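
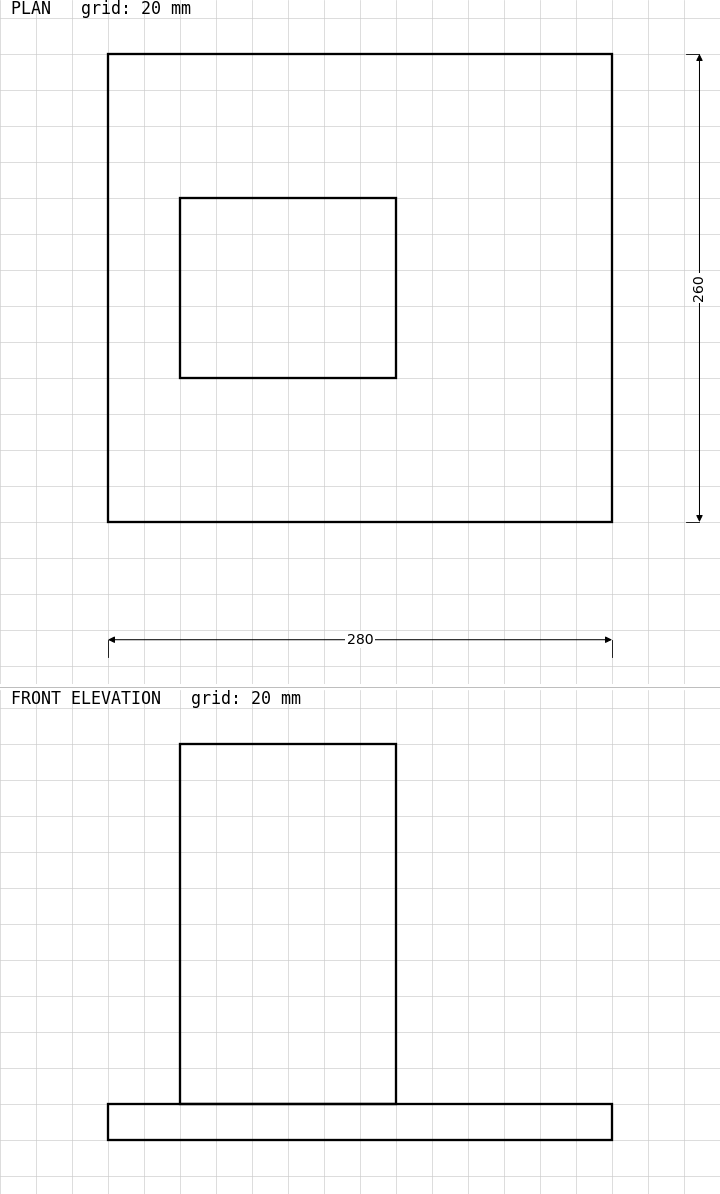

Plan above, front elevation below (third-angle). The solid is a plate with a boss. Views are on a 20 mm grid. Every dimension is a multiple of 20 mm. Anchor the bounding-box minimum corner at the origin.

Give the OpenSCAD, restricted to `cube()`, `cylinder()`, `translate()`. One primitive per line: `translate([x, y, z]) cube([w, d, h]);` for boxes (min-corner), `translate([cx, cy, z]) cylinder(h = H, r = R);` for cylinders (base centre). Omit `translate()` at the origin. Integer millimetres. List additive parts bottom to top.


cube([280, 260, 20]);
translate([40, 80, 20]) cube([120, 100, 200]);


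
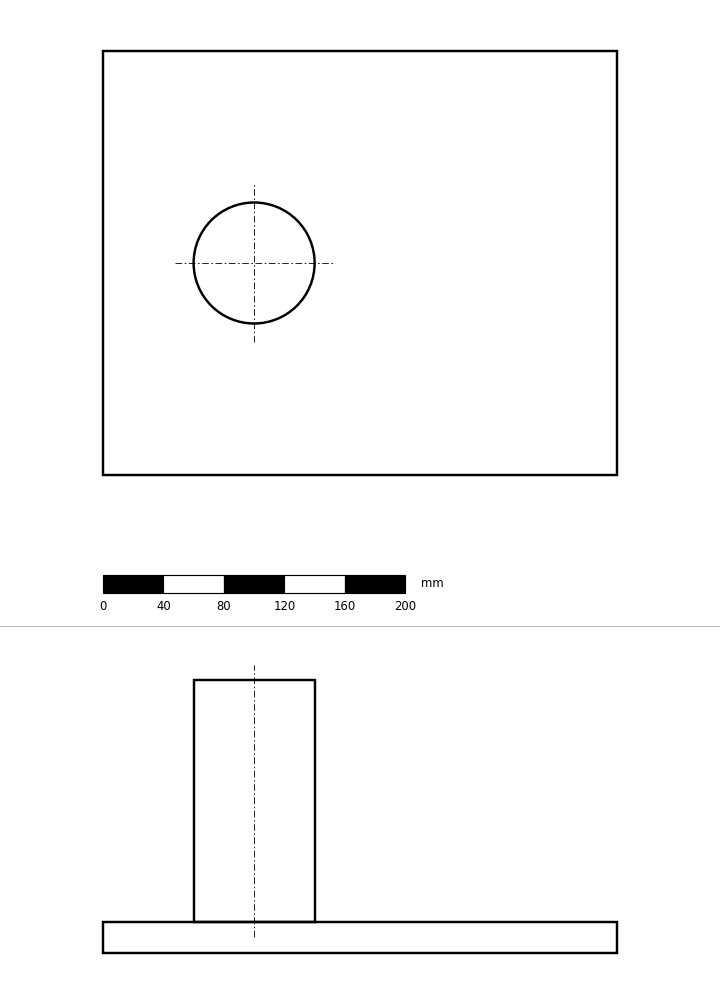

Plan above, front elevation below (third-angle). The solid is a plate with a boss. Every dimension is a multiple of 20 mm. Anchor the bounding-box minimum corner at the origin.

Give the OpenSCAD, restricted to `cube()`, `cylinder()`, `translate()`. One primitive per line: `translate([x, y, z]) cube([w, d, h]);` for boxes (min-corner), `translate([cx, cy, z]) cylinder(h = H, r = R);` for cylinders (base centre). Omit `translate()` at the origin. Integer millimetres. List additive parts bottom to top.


cube([340, 280, 20]);
translate([100, 140, 20]) cylinder(h = 160, r = 40);


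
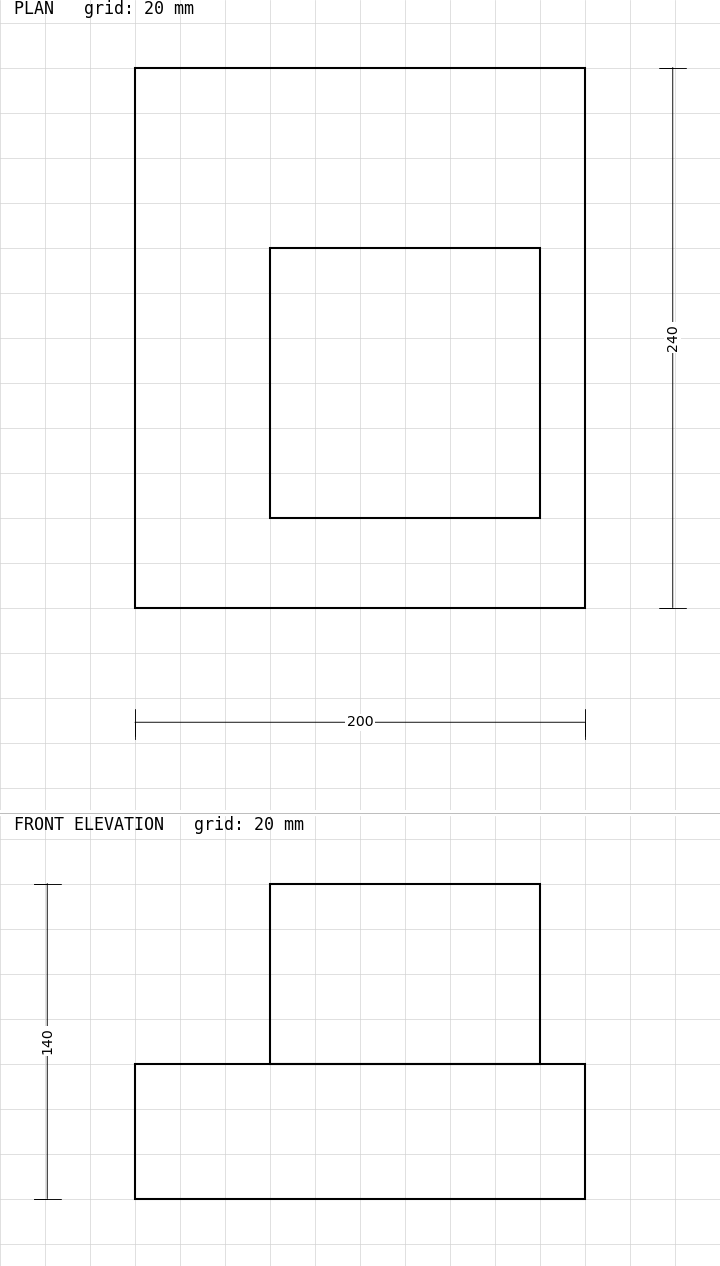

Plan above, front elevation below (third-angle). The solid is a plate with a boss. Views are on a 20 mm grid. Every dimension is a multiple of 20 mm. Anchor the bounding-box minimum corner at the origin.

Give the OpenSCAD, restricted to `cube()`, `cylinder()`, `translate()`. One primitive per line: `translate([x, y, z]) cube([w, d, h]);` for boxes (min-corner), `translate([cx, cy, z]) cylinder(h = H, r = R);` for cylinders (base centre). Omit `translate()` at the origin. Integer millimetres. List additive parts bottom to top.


cube([200, 240, 60]);
translate([60, 40, 60]) cube([120, 120, 80]);


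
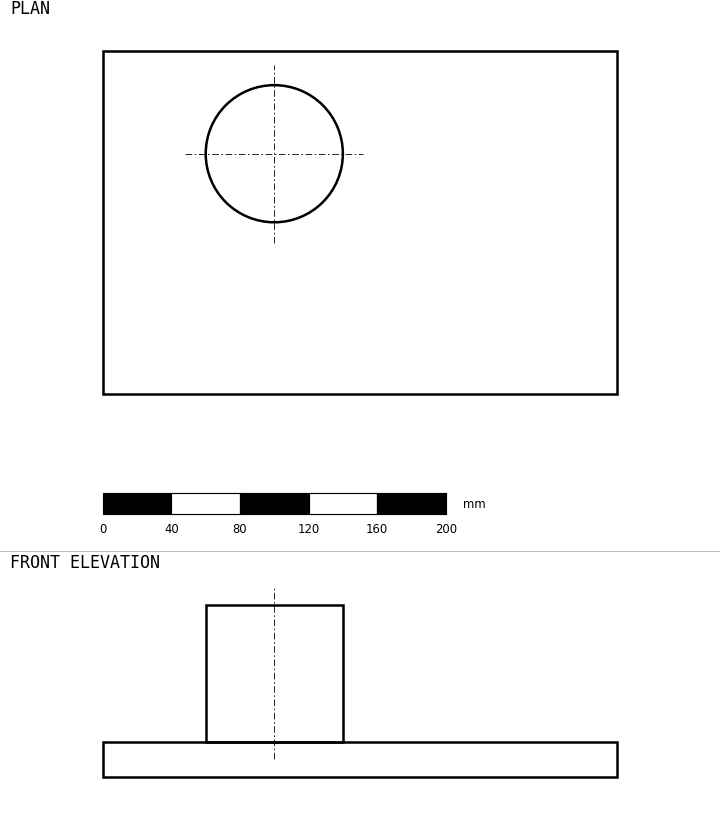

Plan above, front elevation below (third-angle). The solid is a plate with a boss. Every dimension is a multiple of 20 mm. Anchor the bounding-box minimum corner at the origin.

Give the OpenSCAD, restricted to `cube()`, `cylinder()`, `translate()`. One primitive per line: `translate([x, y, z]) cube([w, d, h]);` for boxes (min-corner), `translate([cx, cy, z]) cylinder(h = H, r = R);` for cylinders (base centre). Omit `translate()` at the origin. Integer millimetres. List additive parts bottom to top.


cube([300, 200, 20]);
translate([100, 140, 20]) cylinder(h = 80, r = 40);


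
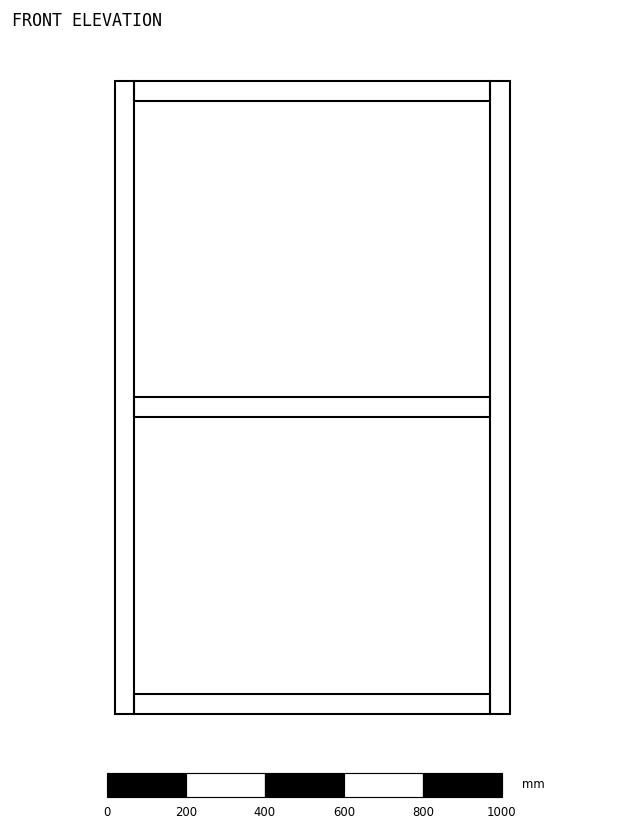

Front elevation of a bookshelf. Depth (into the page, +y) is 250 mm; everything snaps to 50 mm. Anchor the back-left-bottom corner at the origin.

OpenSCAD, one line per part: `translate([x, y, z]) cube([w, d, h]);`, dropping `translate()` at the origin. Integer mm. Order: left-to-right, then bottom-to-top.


cube([50, 250, 1600]);
translate([50, 0, 0]) cube([900, 250, 50]);
translate([50, 0, 750]) cube([900, 250, 50]);
translate([50, 0, 1550]) cube([900, 250, 50]);
translate([950, 0, 0]) cube([50, 250, 1600]);


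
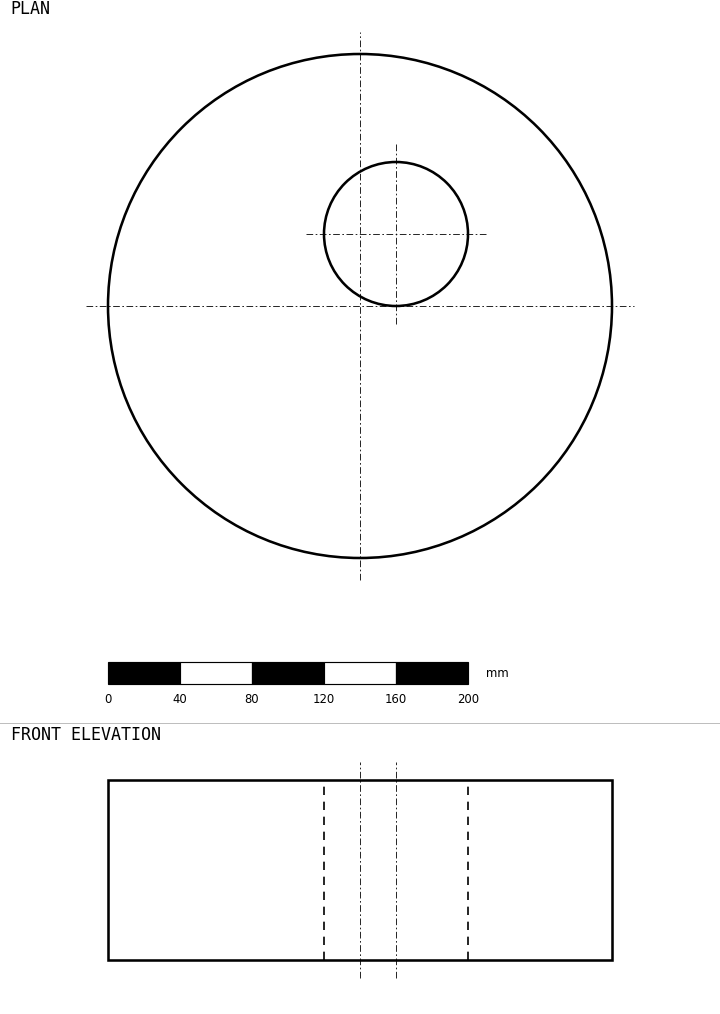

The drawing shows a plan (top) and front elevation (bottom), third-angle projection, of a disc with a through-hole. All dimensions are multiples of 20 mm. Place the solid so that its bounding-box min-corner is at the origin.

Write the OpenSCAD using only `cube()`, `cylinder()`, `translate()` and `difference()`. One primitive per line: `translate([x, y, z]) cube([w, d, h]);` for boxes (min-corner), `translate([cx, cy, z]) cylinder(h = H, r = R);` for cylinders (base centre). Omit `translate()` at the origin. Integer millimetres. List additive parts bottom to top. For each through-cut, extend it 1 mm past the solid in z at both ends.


difference() {
  translate([140, 140, 0]) cylinder(h = 100, r = 140);
  translate([160, 180, -1]) cylinder(h = 102, r = 40);
}


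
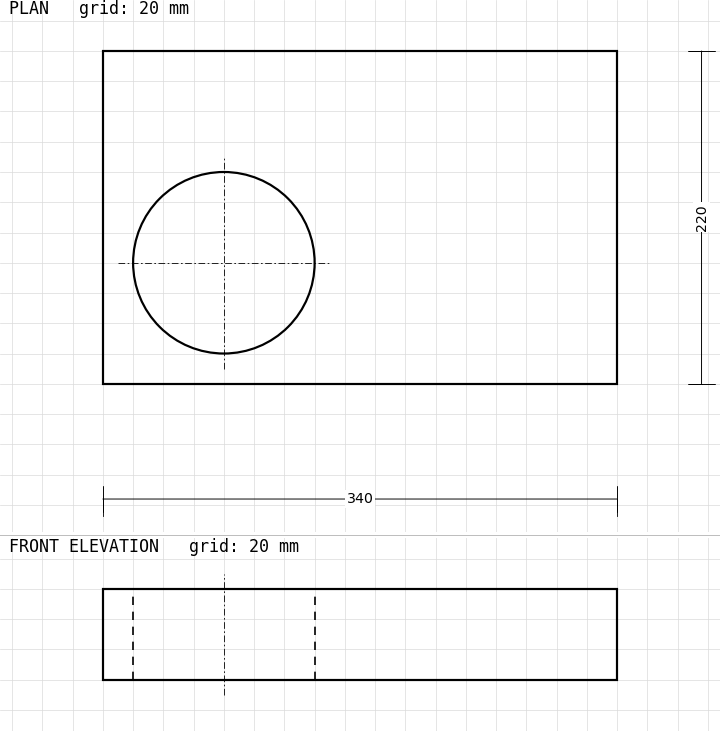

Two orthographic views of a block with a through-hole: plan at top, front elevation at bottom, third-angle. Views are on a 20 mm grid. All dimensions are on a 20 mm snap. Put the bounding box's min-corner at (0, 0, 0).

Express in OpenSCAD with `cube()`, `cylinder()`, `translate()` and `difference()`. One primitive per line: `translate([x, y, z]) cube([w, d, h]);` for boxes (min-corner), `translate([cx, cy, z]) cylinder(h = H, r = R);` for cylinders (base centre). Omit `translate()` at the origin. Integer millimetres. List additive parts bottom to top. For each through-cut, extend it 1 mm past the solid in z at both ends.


difference() {
  cube([340, 220, 60]);
  translate([80, 80, -1]) cylinder(h = 62, r = 60);
}


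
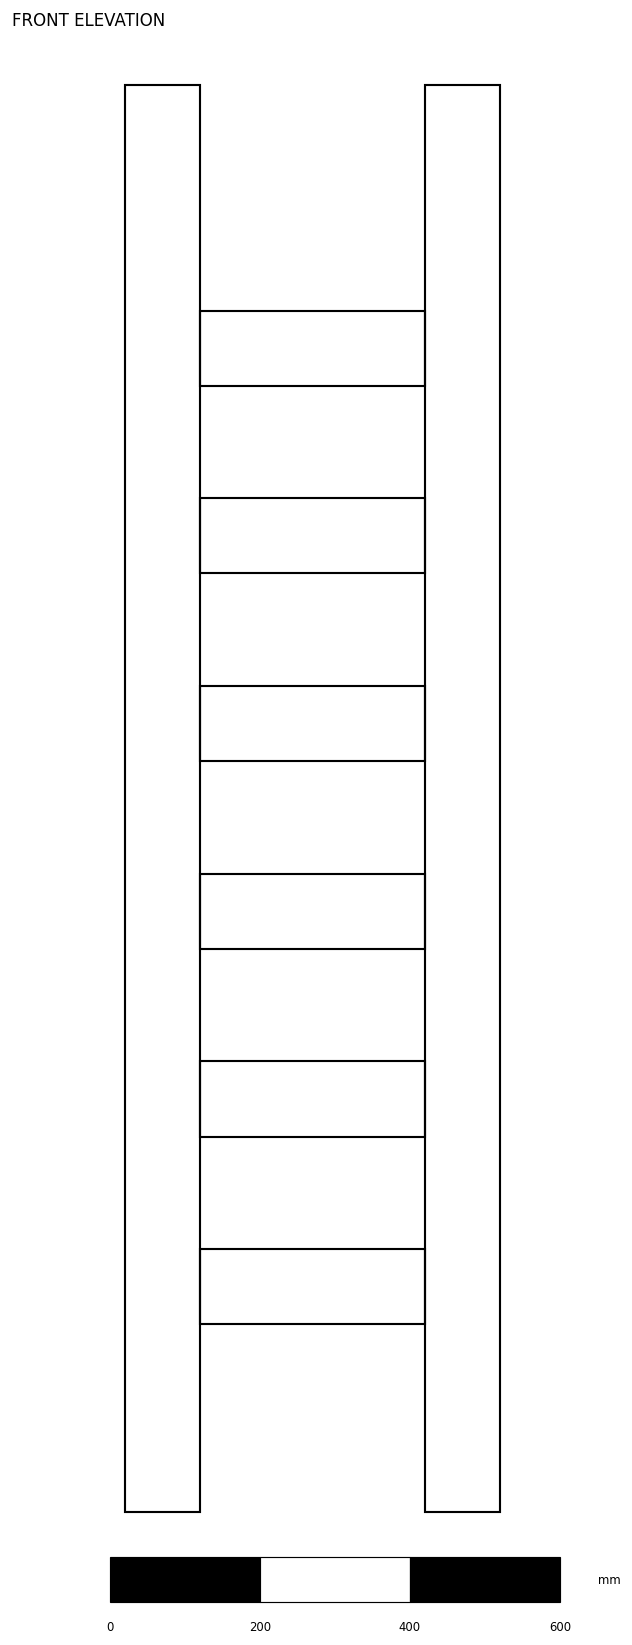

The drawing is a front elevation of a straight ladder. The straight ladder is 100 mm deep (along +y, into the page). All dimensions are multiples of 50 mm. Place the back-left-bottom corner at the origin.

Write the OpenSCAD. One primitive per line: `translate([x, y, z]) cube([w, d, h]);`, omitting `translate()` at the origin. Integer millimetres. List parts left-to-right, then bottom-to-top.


cube([100, 100, 1900]);
translate([100, 0, 250]) cube([300, 100, 100]);
translate([100, 0, 500]) cube([300, 100, 100]);
translate([100, 0, 750]) cube([300, 100, 100]);
translate([100, 0, 1000]) cube([300, 100, 100]);
translate([100, 0, 1250]) cube([300, 100, 100]);
translate([100, 0, 1500]) cube([300, 100, 100]);
translate([400, 0, 0]) cube([100, 100, 1900]);


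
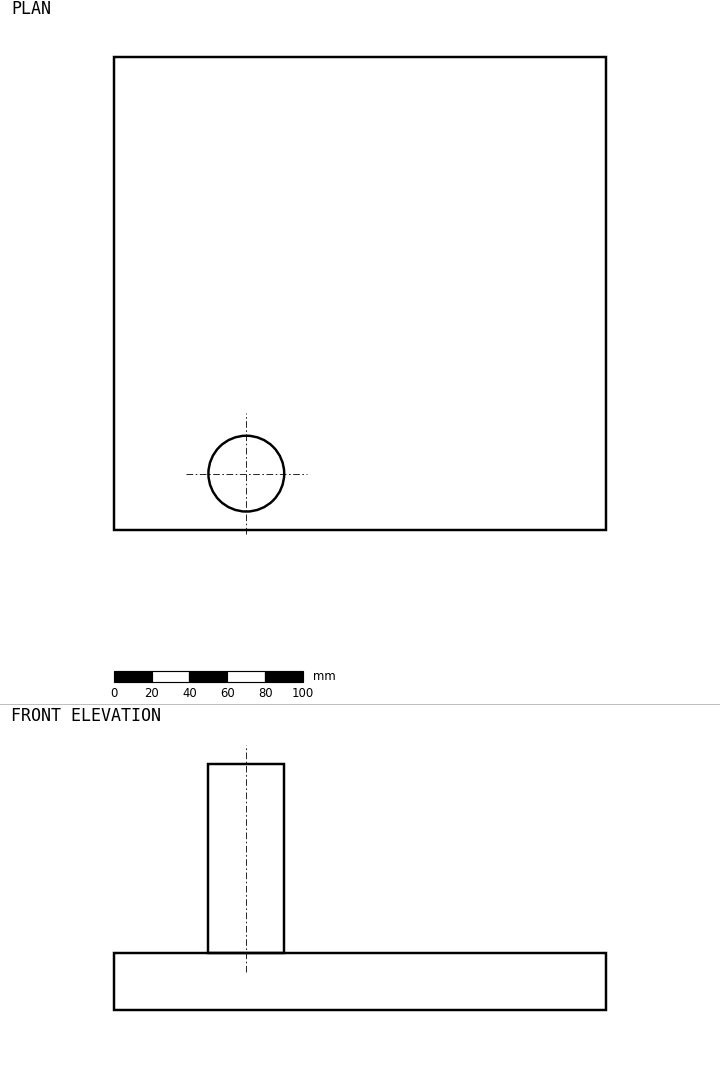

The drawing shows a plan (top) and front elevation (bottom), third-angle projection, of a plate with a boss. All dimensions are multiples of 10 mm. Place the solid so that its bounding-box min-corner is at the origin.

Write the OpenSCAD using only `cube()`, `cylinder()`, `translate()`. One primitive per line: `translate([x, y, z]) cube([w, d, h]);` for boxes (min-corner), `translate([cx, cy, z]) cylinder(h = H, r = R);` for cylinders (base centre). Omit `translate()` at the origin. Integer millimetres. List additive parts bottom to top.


cube([260, 250, 30]);
translate([70, 30, 30]) cylinder(h = 100, r = 20);


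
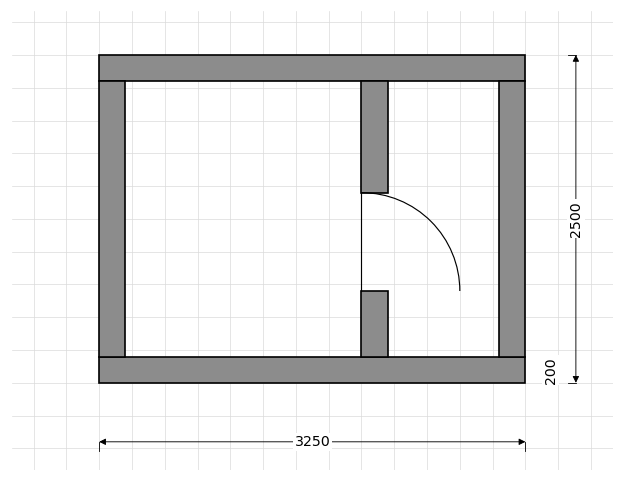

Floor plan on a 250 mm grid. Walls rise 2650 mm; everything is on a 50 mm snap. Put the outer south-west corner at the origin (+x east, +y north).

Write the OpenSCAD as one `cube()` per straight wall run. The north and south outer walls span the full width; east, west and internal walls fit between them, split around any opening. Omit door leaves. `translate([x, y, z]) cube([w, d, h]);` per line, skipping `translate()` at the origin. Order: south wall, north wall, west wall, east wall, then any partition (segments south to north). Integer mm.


cube([3250, 200, 2650]);
translate([0, 2300, 0]) cube([3250, 200, 2650]);
translate([0, 200, 0]) cube([200, 2100, 2650]);
translate([3050, 200, 0]) cube([200, 2100, 2650]);
translate([2000, 200, 0]) cube([200, 500, 2650]);
translate([2000, 1450, 0]) cube([200, 850, 2650]);


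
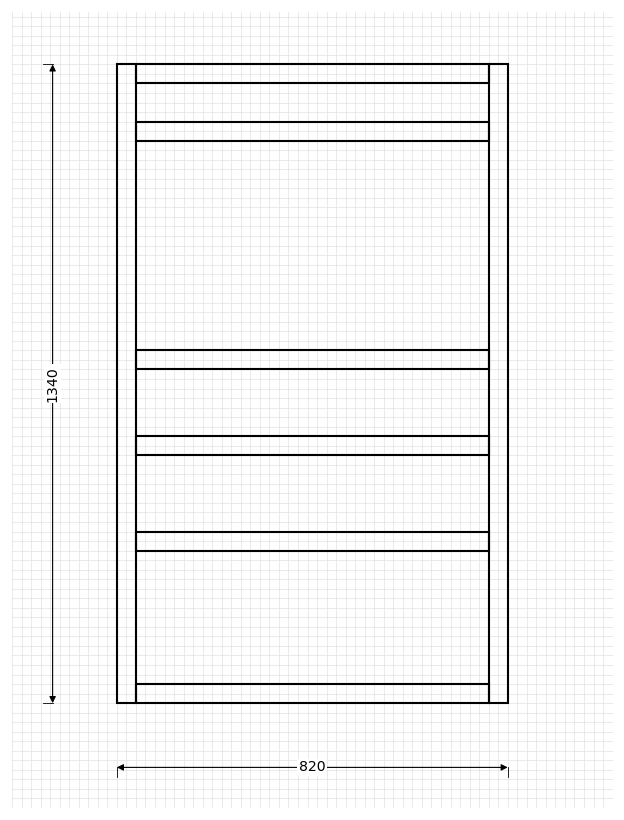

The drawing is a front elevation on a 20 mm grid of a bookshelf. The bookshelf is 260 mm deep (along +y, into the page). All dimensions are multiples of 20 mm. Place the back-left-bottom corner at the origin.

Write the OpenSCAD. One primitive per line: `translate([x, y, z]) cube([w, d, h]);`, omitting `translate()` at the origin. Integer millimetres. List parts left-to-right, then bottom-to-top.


cube([40, 260, 1340]);
translate([40, 0, 0]) cube([740, 260, 40]);
translate([40, 0, 320]) cube([740, 260, 40]);
translate([40, 0, 520]) cube([740, 260, 40]);
translate([40, 0, 700]) cube([740, 260, 40]);
translate([40, 0, 1180]) cube([740, 260, 40]);
translate([40, 0, 1300]) cube([740, 260, 40]);
translate([780, 0, 0]) cube([40, 260, 1340]);


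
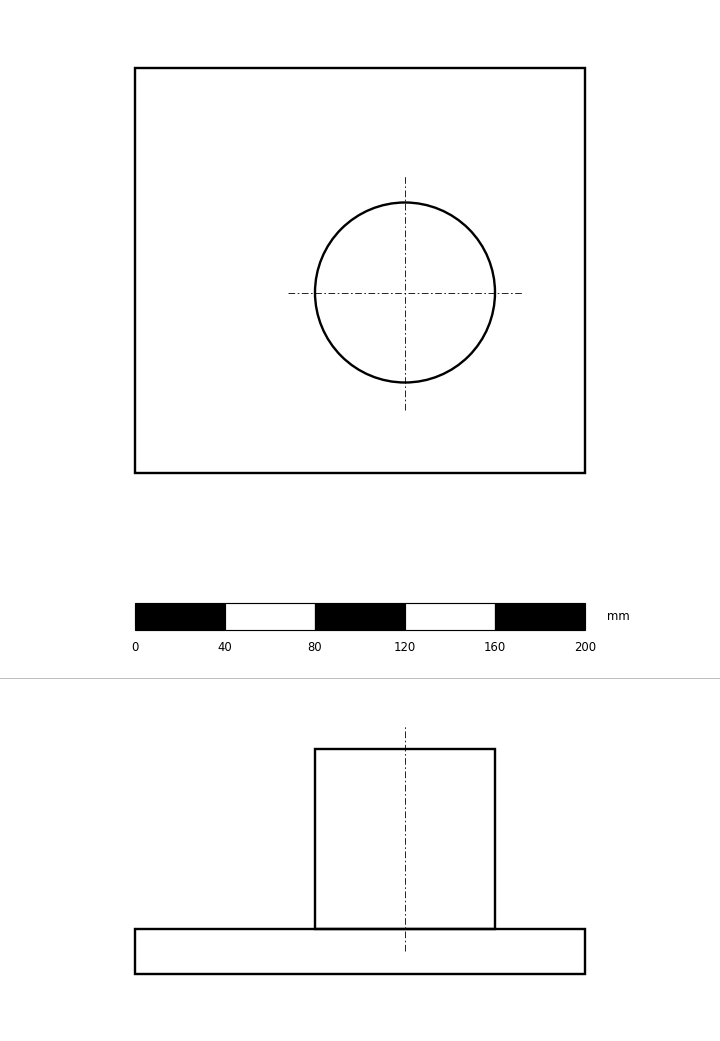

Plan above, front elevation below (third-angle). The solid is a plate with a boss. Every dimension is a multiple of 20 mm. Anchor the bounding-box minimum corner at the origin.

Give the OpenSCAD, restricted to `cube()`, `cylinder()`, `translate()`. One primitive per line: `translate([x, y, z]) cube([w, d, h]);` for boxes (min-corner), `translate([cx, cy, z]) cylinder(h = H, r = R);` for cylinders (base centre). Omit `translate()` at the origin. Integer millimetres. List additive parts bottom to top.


cube([200, 180, 20]);
translate([120, 80, 20]) cylinder(h = 80, r = 40);


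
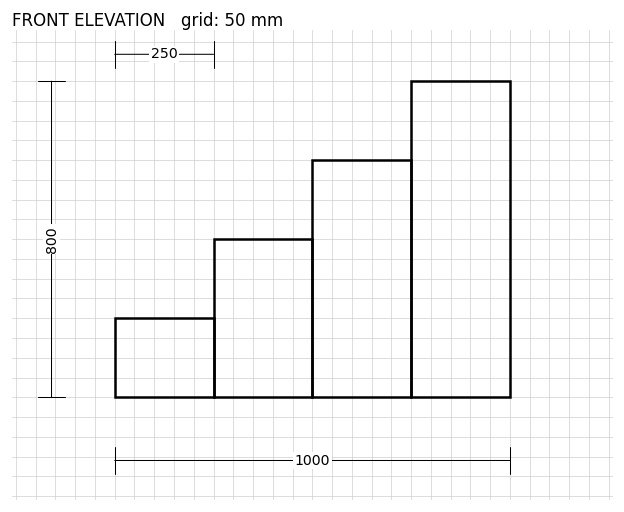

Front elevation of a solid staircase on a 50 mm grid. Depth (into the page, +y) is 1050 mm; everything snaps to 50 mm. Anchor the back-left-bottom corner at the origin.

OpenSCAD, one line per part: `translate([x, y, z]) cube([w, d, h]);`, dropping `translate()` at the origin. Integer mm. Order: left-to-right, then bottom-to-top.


cube([250, 1050, 200]);
translate([250, 0, 0]) cube([250, 1050, 400]);
translate([500, 0, 0]) cube([250, 1050, 600]);
translate([750, 0, 0]) cube([250, 1050, 800]);


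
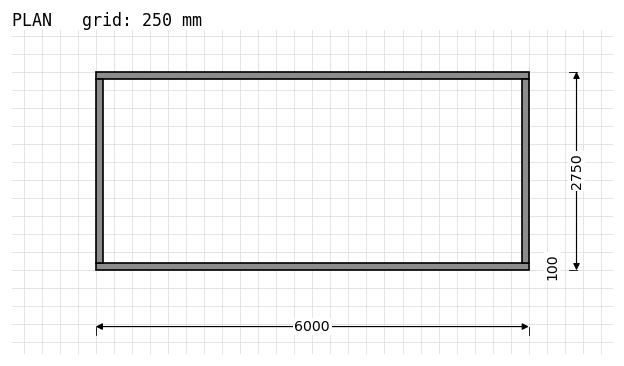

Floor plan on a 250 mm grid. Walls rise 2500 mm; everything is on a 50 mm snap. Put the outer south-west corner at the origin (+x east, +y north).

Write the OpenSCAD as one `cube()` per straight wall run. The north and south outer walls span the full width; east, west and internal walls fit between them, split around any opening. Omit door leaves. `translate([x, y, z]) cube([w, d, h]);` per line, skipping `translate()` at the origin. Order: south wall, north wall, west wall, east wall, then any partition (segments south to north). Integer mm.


cube([6000, 100, 2500]);
translate([0, 2650, 0]) cube([6000, 100, 2500]);
translate([0, 100, 0]) cube([100, 2550, 2500]);
translate([5900, 100, 0]) cube([100, 2550, 2500]);


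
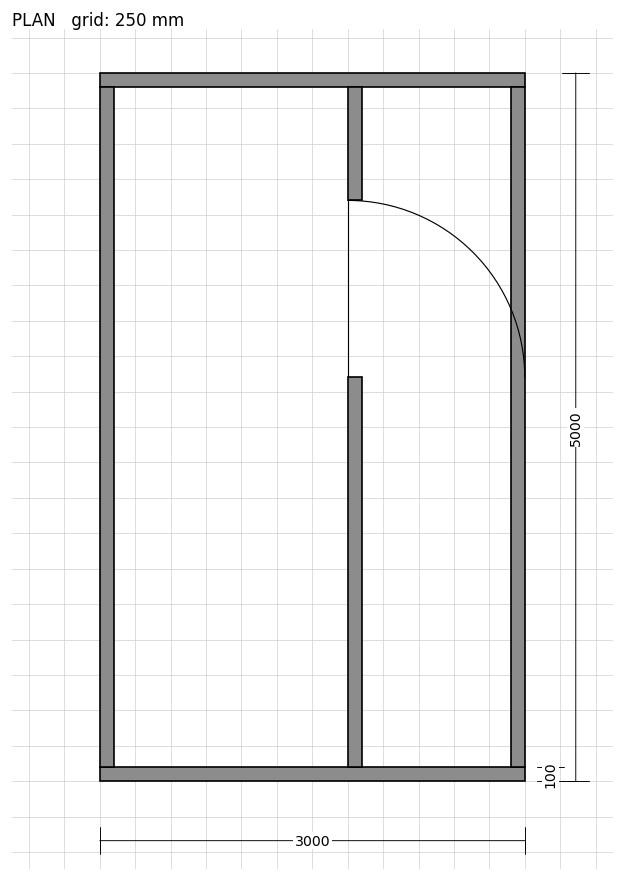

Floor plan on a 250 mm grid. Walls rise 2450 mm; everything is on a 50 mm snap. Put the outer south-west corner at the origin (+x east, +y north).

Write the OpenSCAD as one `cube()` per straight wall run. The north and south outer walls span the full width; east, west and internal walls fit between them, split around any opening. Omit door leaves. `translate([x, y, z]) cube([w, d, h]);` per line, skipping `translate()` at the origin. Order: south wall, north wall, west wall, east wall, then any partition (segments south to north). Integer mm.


cube([3000, 100, 2450]);
translate([0, 4900, 0]) cube([3000, 100, 2450]);
translate([0, 100, 0]) cube([100, 4800, 2450]);
translate([2900, 100, 0]) cube([100, 4800, 2450]);
translate([1750, 100, 0]) cube([100, 2750, 2450]);
translate([1750, 4100, 0]) cube([100, 800, 2450]);


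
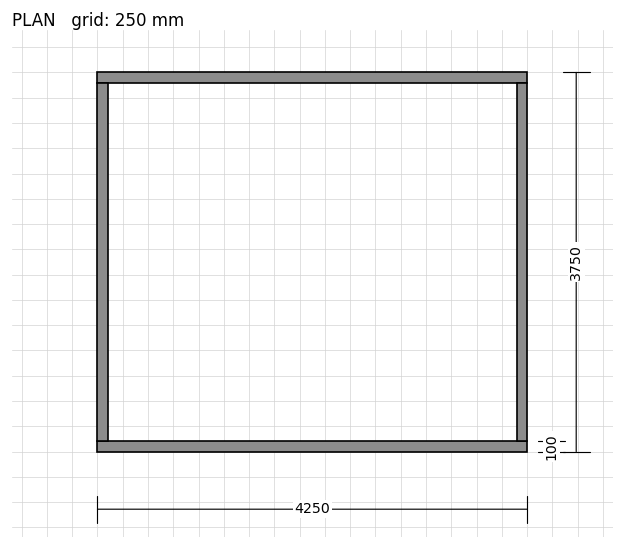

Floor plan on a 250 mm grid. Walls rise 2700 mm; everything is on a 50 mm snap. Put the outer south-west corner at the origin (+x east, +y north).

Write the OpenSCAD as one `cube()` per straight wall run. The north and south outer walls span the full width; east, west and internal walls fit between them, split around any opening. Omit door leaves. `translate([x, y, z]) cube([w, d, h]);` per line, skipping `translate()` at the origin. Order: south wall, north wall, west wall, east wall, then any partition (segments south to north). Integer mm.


cube([4250, 100, 2700]);
translate([0, 3650, 0]) cube([4250, 100, 2700]);
translate([0, 100, 0]) cube([100, 3550, 2700]);
translate([4150, 100, 0]) cube([100, 3550, 2700]);


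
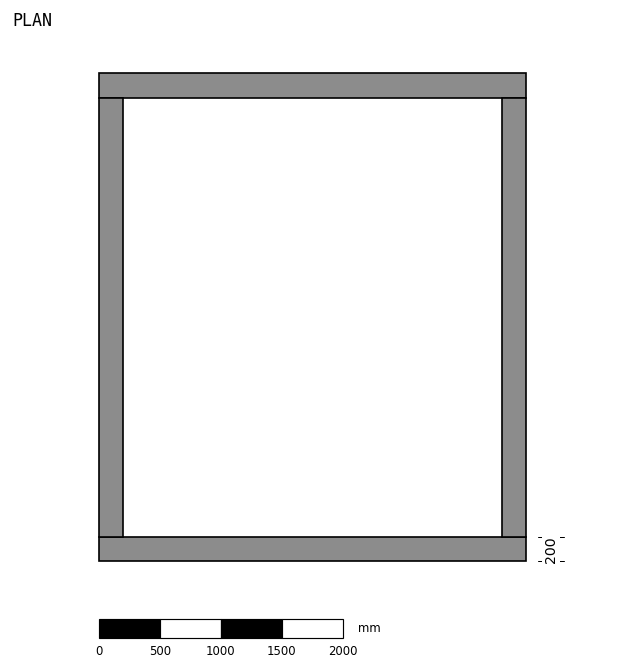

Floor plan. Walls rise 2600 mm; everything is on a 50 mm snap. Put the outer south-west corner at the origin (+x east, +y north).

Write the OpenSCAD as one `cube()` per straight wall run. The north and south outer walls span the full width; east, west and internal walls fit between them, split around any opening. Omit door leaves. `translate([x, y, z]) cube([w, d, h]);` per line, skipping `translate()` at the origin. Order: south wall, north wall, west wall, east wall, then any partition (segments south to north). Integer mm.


cube([3500, 200, 2600]);
translate([0, 3800, 0]) cube([3500, 200, 2600]);
translate([0, 200, 0]) cube([200, 3600, 2600]);
translate([3300, 200, 0]) cube([200, 3600, 2600]);


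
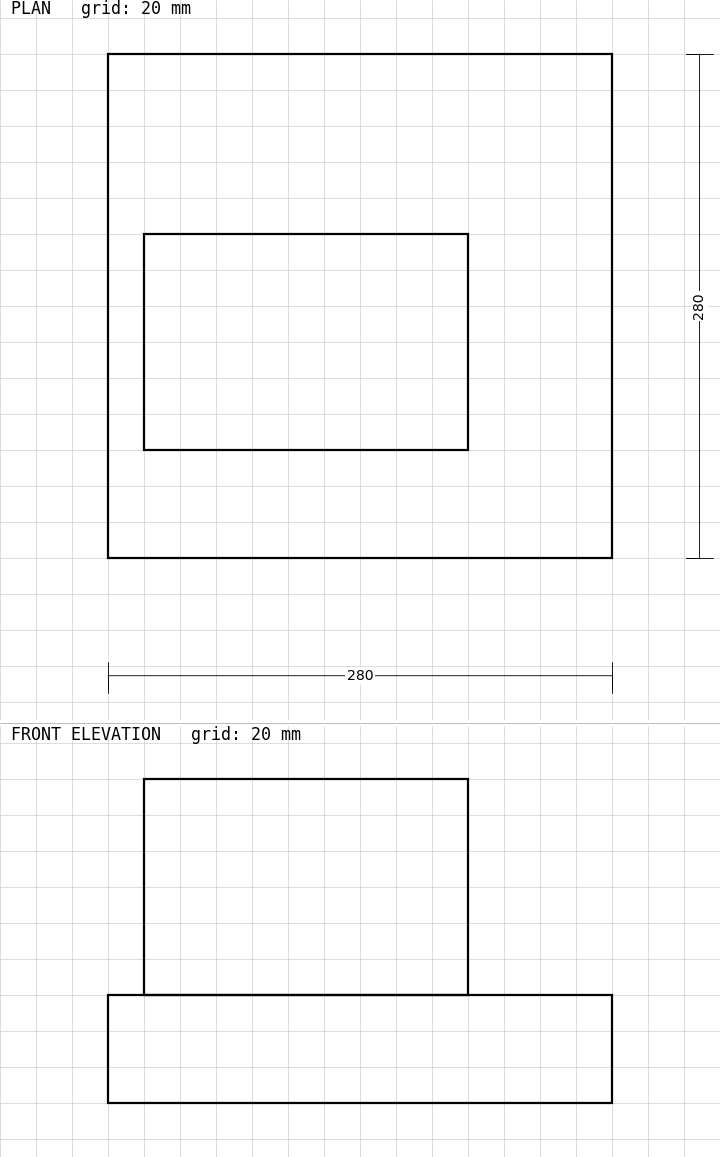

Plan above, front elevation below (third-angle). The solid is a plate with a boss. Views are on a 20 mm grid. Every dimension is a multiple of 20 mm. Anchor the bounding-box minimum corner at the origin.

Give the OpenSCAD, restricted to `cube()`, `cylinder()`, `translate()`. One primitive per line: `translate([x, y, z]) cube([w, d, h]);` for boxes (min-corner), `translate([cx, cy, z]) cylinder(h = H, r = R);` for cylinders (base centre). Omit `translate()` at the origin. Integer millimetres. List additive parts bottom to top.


cube([280, 280, 60]);
translate([20, 60, 60]) cube([180, 120, 120]);


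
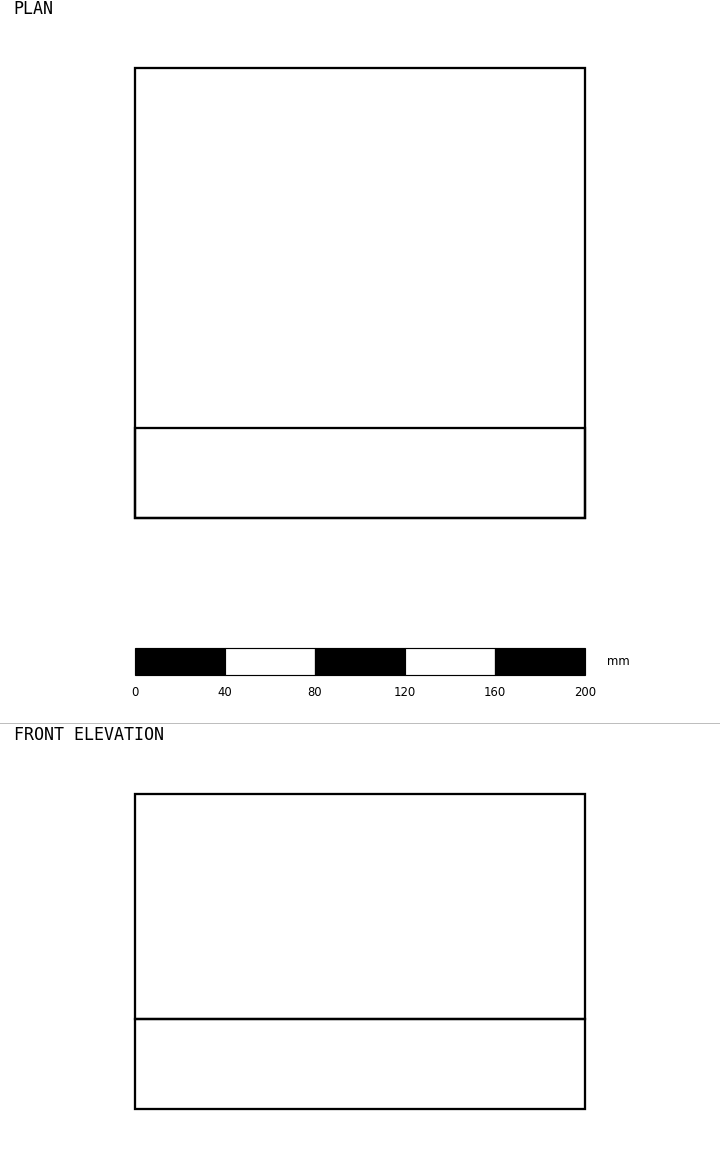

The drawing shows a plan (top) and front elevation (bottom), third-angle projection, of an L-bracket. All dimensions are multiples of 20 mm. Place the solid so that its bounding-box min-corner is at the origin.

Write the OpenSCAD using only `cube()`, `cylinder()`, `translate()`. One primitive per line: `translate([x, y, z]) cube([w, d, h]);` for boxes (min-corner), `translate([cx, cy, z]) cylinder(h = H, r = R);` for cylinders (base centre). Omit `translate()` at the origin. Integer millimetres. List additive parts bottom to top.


cube([200, 200, 40]);
translate([0, 0, 40]) cube([200, 40, 100]);


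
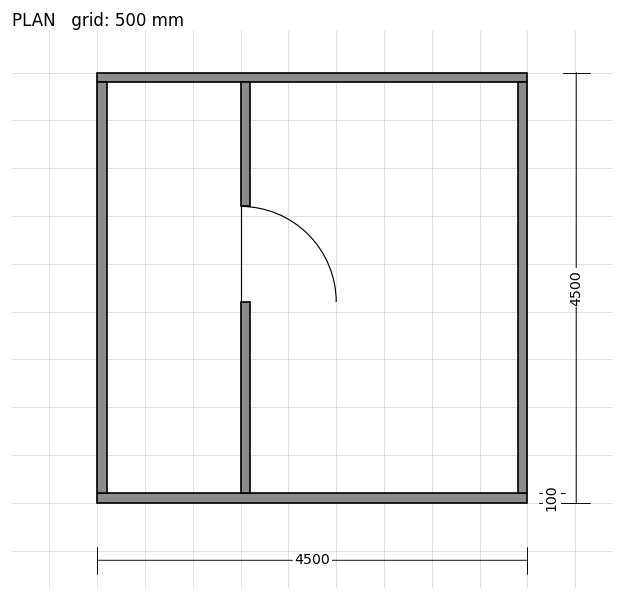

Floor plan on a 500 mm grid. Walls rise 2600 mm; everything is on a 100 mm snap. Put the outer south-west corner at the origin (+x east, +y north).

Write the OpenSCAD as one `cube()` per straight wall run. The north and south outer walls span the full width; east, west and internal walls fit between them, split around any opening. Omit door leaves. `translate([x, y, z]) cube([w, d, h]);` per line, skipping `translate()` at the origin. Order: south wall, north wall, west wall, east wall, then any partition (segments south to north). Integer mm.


cube([4500, 100, 2600]);
translate([0, 4400, 0]) cube([4500, 100, 2600]);
translate([0, 100, 0]) cube([100, 4300, 2600]);
translate([4400, 100, 0]) cube([100, 4300, 2600]);
translate([1500, 100, 0]) cube([100, 2000, 2600]);
translate([1500, 3100, 0]) cube([100, 1300, 2600]);


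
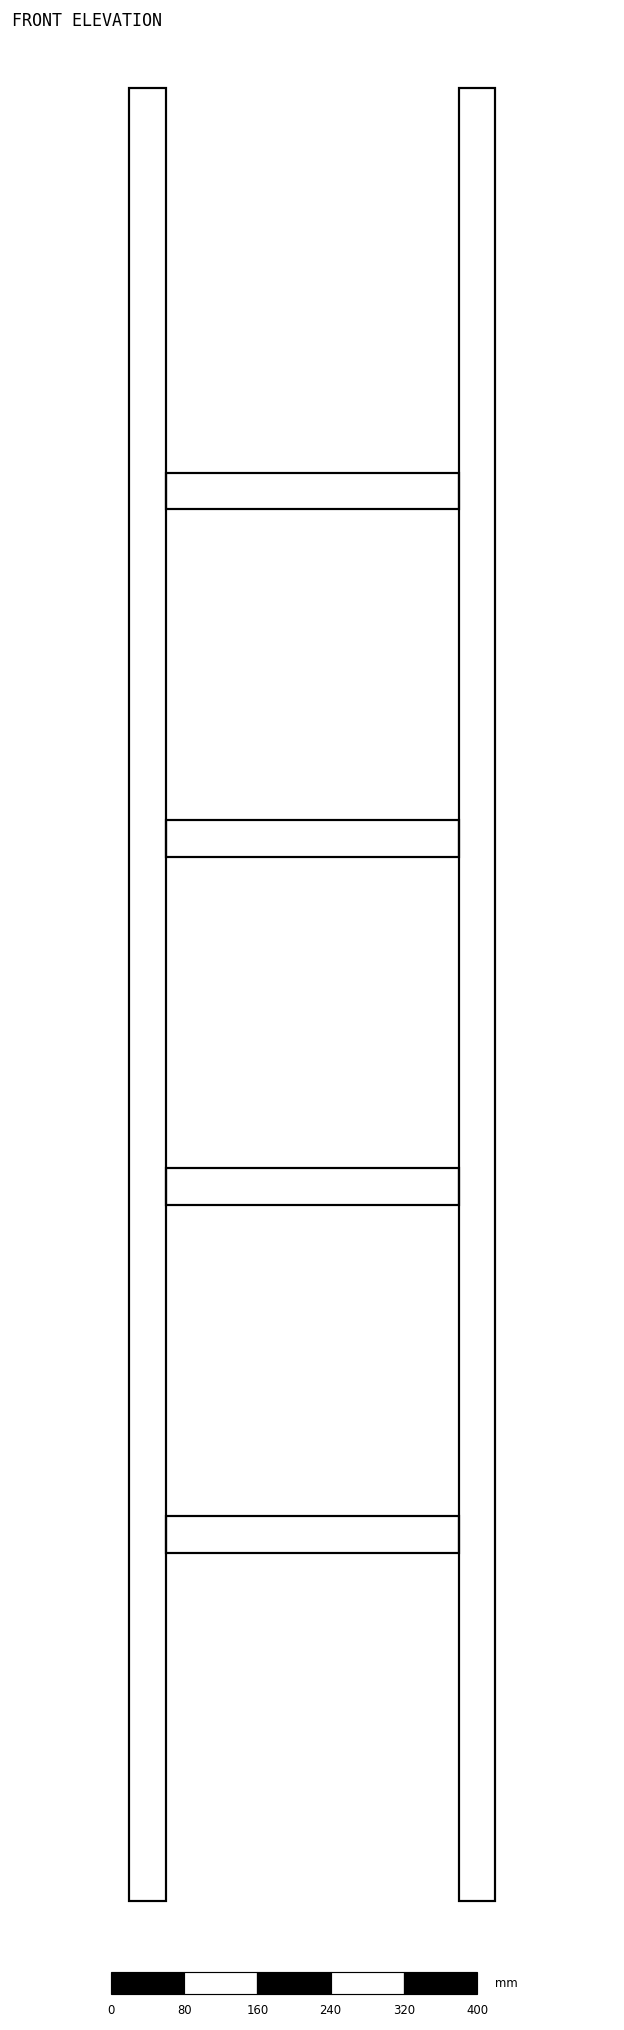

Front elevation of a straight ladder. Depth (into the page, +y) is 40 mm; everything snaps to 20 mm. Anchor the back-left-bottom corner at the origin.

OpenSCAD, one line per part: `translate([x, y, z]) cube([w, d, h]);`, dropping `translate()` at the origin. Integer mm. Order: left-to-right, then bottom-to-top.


cube([40, 40, 1980]);
translate([40, 0, 380]) cube([320, 40, 40]);
translate([40, 0, 760]) cube([320, 40, 40]);
translate([40, 0, 1140]) cube([320, 40, 40]);
translate([40, 0, 1520]) cube([320, 40, 40]);
translate([360, 0, 0]) cube([40, 40, 1980]);


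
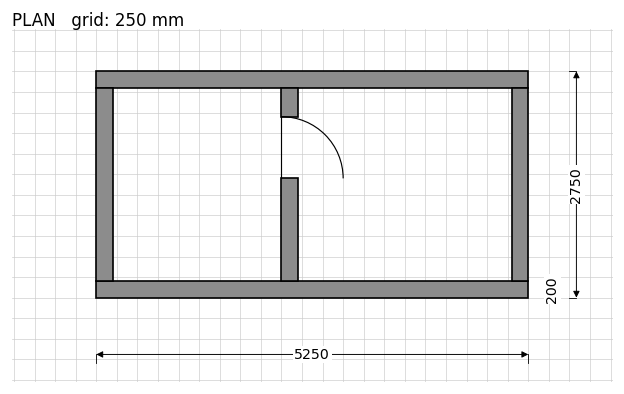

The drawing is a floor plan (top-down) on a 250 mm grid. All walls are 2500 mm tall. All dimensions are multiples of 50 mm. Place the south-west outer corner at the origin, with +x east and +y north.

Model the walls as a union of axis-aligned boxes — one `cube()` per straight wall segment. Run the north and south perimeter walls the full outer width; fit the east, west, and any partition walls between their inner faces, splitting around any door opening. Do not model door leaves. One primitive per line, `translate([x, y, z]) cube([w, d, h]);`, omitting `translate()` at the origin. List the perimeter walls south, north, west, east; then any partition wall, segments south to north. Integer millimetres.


cube([5250, 200, 2500]);
translate([0, 2550, 0]) cube([5250, 200, 2500]);
translate([0, 200, 0]) cube([200, 2350, 2500]);
translate([5050, 200, 0]) cube([200, 2350, 2500]);
translate([2250, 200, 0]) cube([200, 1250, 2500]);
translate([2250, 2200, 0]) cube([200, 350, 2500]);


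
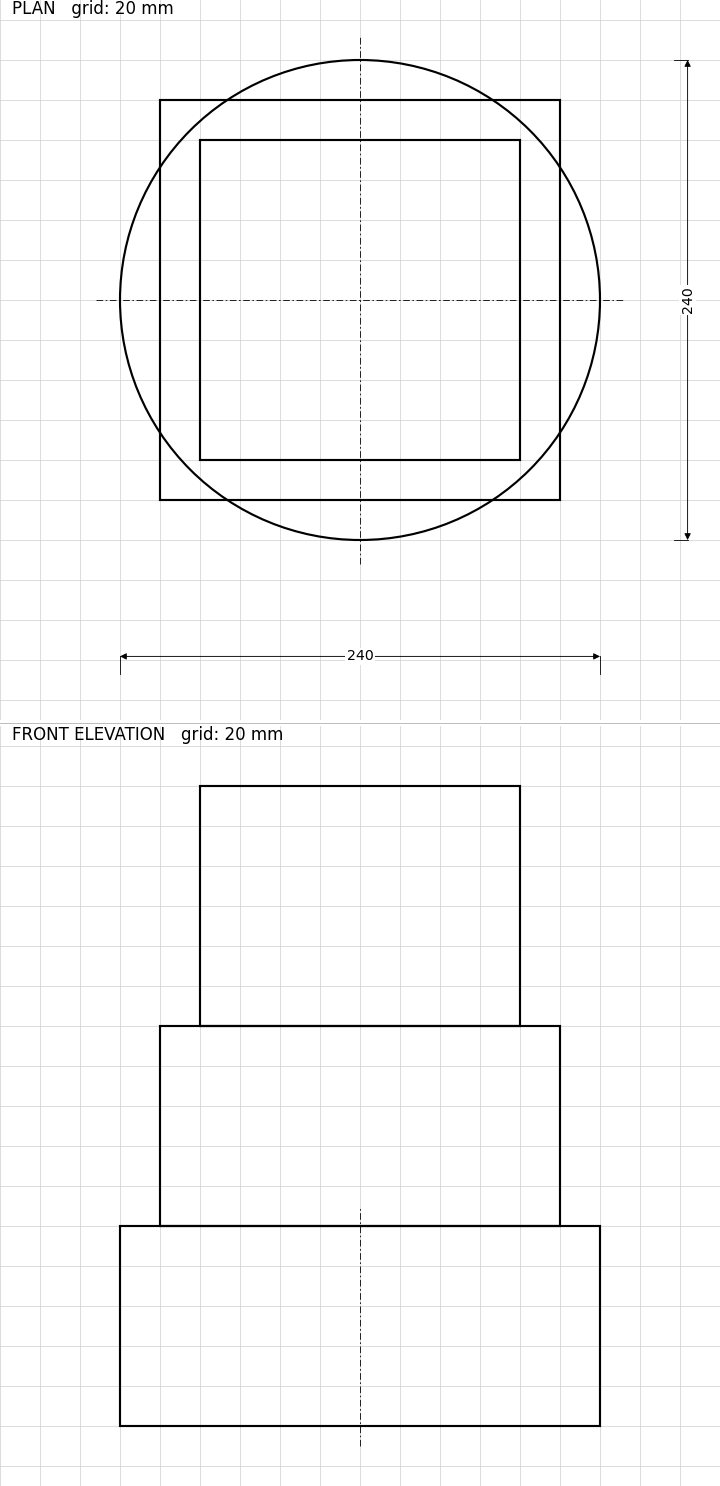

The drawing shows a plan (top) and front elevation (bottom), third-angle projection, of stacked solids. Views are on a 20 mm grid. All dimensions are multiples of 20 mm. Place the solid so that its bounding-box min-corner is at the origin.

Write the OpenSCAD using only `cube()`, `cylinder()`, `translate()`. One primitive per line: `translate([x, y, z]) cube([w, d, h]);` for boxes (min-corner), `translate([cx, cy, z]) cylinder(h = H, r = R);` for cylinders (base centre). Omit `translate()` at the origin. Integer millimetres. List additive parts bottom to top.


translate([120, 120, 0]) cylinder(h = 100, r = 120);
translate([20, 20, 100]) cube([200, 200, 100]);
translate([40, 40, 200]) cube([160, 160, 120]);


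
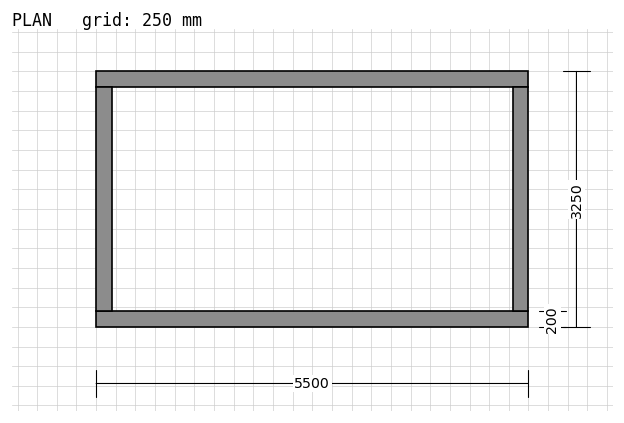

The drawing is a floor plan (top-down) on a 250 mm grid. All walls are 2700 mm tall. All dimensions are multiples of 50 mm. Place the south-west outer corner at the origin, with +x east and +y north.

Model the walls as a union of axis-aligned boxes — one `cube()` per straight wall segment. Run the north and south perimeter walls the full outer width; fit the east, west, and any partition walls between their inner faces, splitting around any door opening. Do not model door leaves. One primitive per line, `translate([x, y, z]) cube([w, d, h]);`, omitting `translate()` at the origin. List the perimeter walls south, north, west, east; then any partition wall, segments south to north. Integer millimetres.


cube([5500, 200, 2700]);
translate([0, 3050, 0]) cube([5500, 200, 2700]);
translate([0, 200, 0]) cube([200, 2850, 2700]);
translate([5300, 200, 0]) cube([200, 2850, 2700]);


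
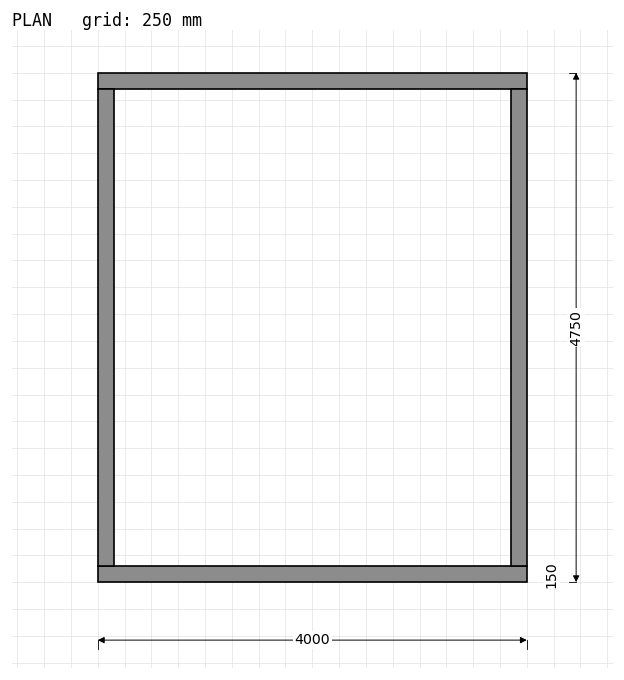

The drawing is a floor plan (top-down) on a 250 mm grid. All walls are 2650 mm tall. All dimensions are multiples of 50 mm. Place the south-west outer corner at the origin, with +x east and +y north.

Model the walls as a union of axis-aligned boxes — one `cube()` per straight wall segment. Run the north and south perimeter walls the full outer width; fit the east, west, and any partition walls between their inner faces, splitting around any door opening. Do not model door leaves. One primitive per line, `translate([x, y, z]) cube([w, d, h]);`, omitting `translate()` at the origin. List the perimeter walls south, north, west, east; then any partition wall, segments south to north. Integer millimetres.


cube([4000, 150, 2650]);
translate([0, 4600, 0]) cube([4000, 150, 2650]);
translate([0, 150, 0]) cube([150, 4450, 2650]);
translate([3850, 150, 0]) cube([150, 4450, 2650]);


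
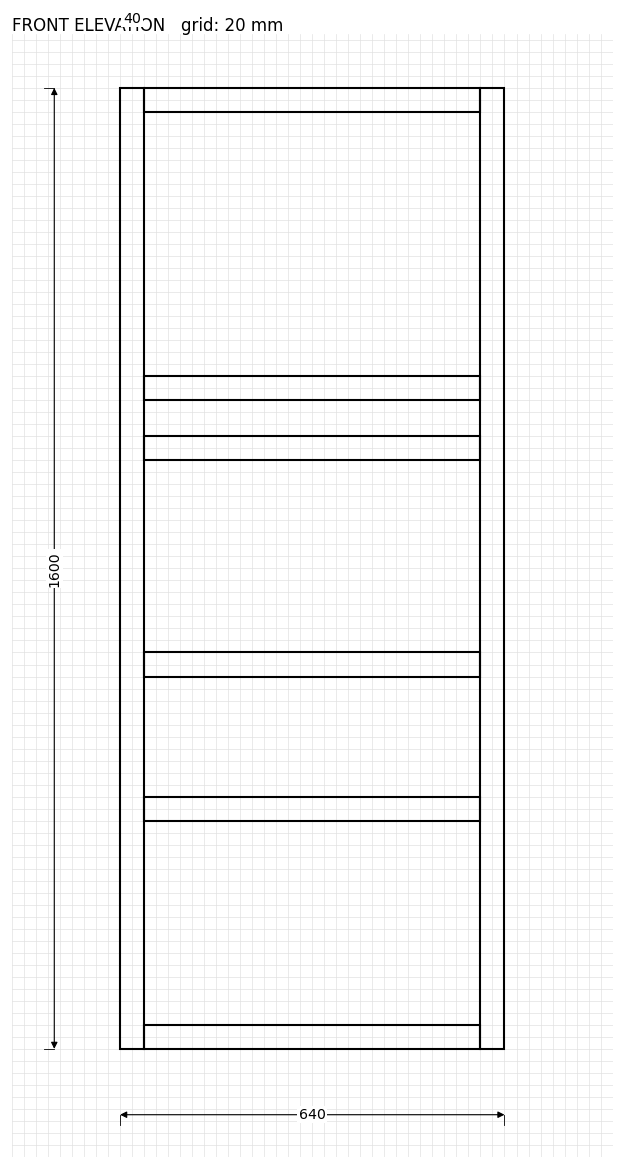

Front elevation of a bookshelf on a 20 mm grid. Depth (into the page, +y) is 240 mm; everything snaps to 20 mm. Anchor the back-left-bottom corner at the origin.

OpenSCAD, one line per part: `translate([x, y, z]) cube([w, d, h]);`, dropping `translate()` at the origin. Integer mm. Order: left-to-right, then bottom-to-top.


cube([40, 240, 1600]);
translate([40, 0, 0]) cube([560, 240, 40]);
translate([40, 0, 380]) cube([560, 240, 40]);
translate([40, 0, 620]) cube([560, 240, 40]);
translate([40, 0, 980]) cube([560, 240, 40]);
translate([40, 0, 1080]) cube([560, 240, 40]);
translate([40, 0, 1560]) cube([560, 240, 40]);
translate([600, 0, 0]) cube([40, 240, 1600]);


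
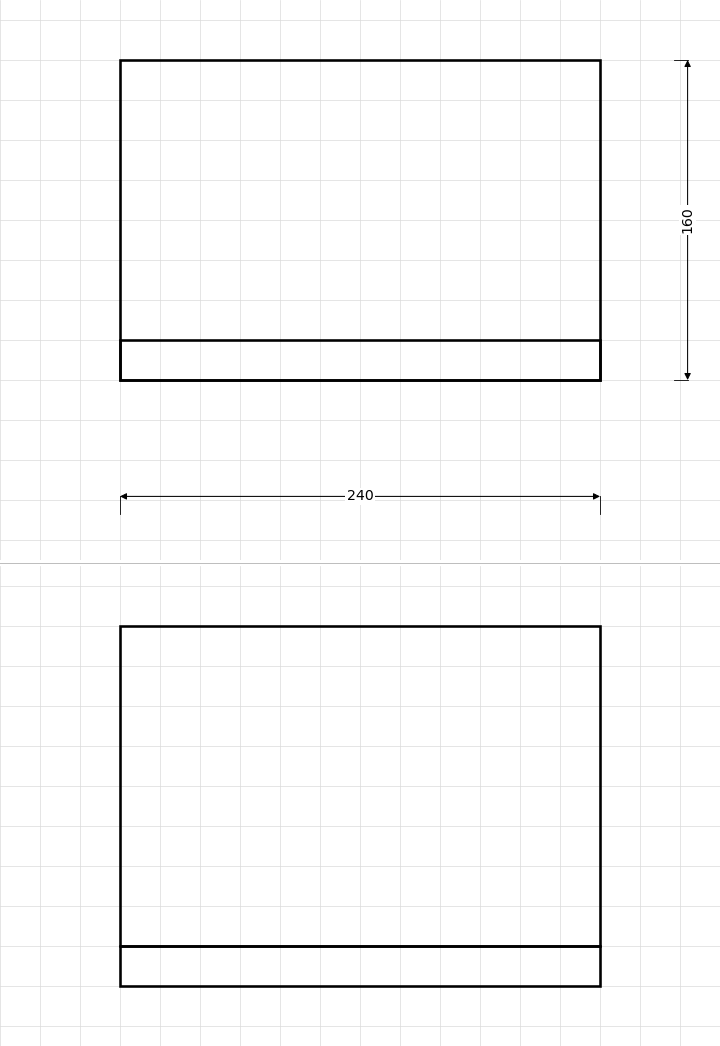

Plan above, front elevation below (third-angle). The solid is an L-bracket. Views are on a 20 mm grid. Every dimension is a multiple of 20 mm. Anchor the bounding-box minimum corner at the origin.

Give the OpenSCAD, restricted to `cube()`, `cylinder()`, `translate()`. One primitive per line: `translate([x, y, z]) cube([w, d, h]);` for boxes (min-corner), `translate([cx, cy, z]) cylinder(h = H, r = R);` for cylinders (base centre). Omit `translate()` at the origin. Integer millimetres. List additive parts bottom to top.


cube([240, 160, 20]);
translate([0, 0, 20]) cube([240, 20, 160]);


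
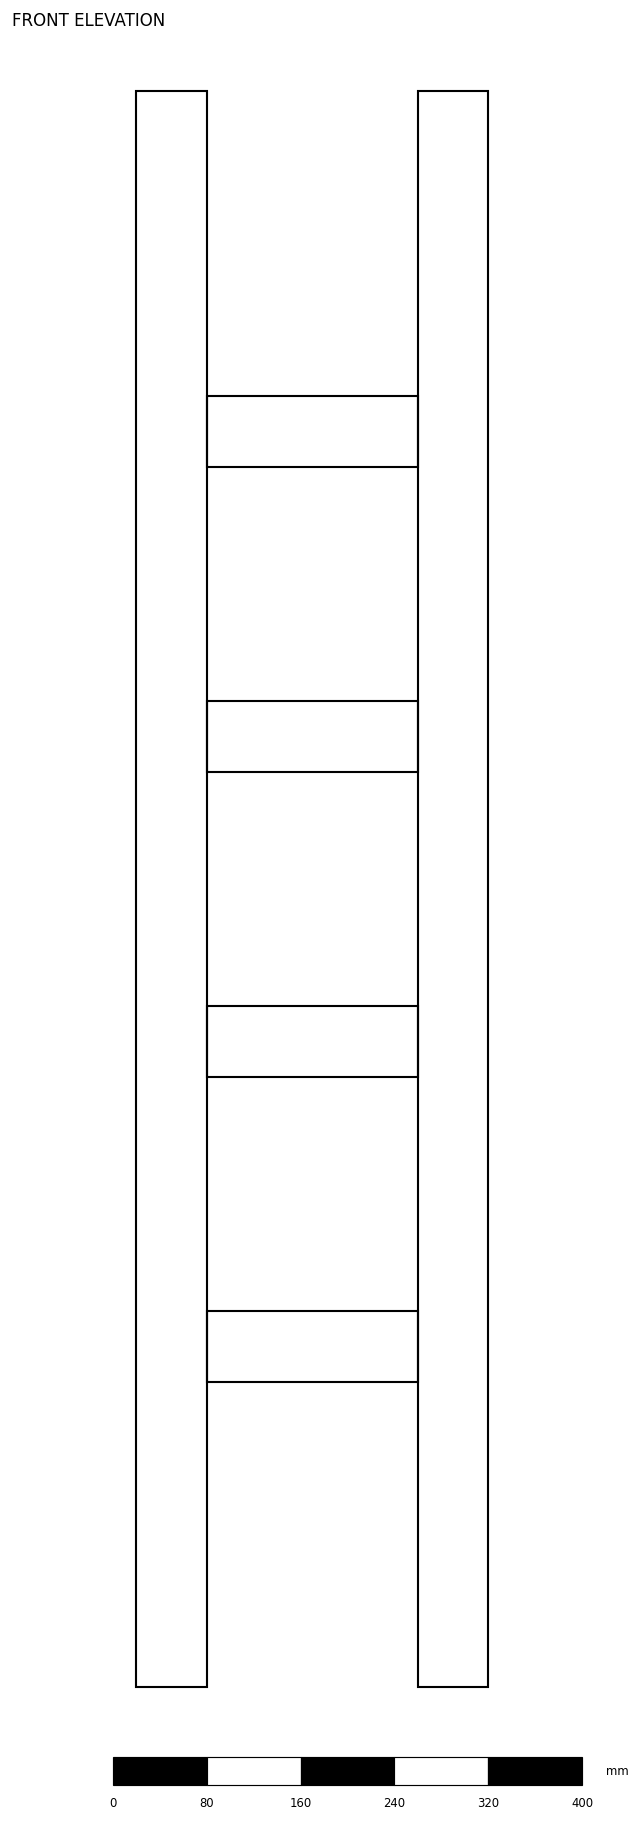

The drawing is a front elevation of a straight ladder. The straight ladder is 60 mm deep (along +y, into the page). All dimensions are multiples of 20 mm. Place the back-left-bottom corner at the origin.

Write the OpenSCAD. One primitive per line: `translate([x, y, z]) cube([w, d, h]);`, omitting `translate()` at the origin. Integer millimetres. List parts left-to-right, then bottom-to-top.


cube([60, 60, 1360]);
translate([60, 0, 260]) cube([180, 60, 60]);
translate([60, 0, 520]) cube([180, 60, 60]);
translate([60, 0, 780]) cube([180, 60, 60]);
translate([60, 0, 1040]) cube([180, 60, 60]);
translate([240, 0, 0]) cube([60, 60, 1360]);


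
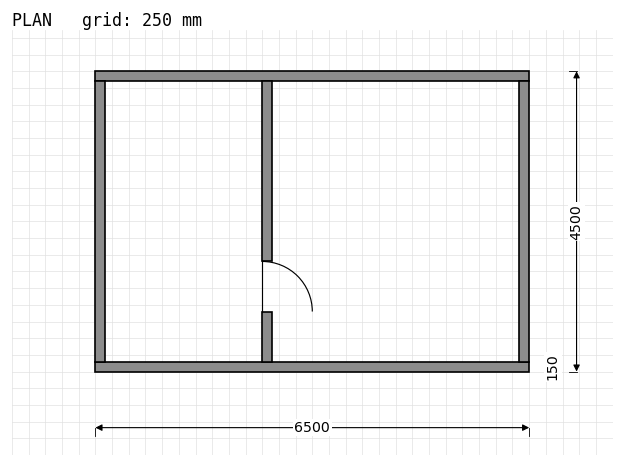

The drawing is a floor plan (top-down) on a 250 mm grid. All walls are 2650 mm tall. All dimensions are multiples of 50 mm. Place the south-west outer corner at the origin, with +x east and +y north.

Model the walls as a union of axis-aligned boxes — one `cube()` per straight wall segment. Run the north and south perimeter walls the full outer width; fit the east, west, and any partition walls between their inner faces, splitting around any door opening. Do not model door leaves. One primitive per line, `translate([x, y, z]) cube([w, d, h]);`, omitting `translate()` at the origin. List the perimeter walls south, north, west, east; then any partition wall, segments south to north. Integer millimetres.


cube([6500, 150, 2650]);
translate([0, 4350, 0]) cube([6500, 150, 2650]);
translate([0, 150, 0]) cube([150, 4200, 2650]);
translate([6350, 150, 0]) cube([150, 4200, 2650]);
translate([2500, 150, 0]) cube([150, 750, 2650]);
translate([2500, 1650, 0]) cube([150, 2700, 2650]);


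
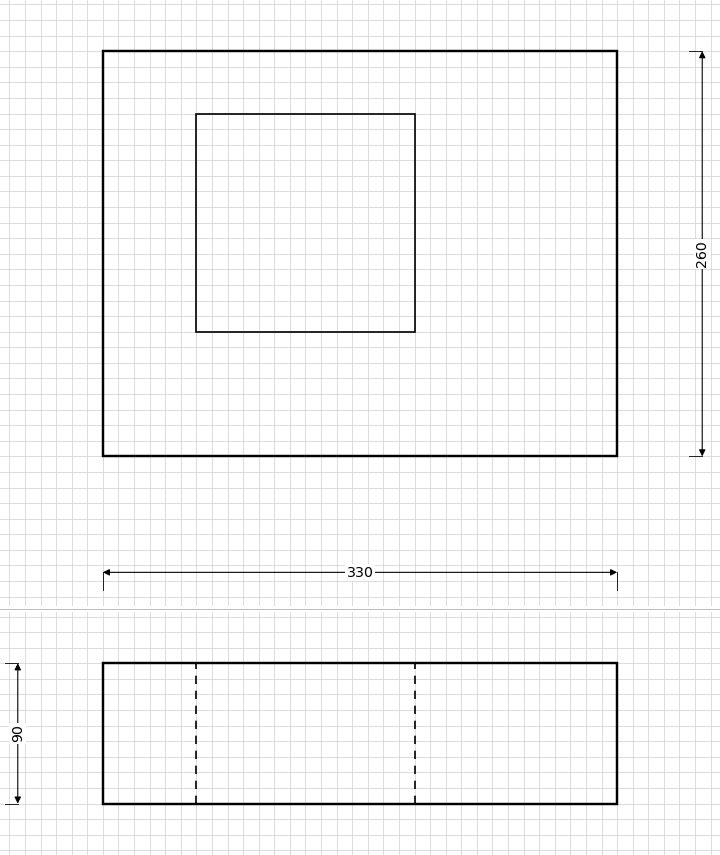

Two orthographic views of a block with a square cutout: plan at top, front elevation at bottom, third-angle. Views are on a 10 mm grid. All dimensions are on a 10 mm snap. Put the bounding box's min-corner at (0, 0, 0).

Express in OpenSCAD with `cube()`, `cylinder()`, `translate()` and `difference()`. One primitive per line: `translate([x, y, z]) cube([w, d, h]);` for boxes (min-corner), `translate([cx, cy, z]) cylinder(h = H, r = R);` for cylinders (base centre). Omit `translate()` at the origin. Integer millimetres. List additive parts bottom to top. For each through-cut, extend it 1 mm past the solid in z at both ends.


difference() {
  cube([330, 260, 90]);
  translate([60, 80, -1]) cube([140, 140, 92]);
}


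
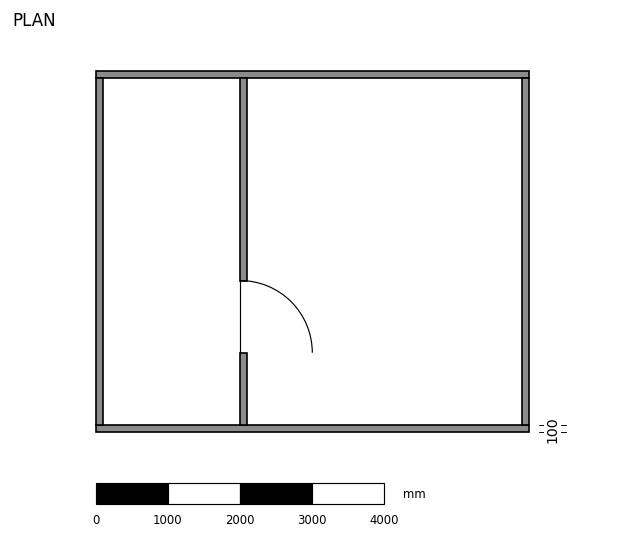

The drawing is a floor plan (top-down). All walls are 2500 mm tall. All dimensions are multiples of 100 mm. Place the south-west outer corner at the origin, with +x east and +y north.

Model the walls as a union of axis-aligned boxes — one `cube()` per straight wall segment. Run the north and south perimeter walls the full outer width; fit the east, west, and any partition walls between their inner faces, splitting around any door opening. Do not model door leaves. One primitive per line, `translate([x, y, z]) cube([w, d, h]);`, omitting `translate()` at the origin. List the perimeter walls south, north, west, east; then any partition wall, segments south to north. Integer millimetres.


cube([6000, 100, 2500]);
translate([0, 4900, 0]) cube([6000, 100, 2500]);
translate([0, 100, 0]) cube([100, 4800, 2500]);
translate([5900, 100, 0]) cube([100, 4800, 2500]);
translate([2000, 100, 0]) cube([100, 1000, 2500]);
translate([2000, 2100, 0]) cube([100, 2800, 2500]);


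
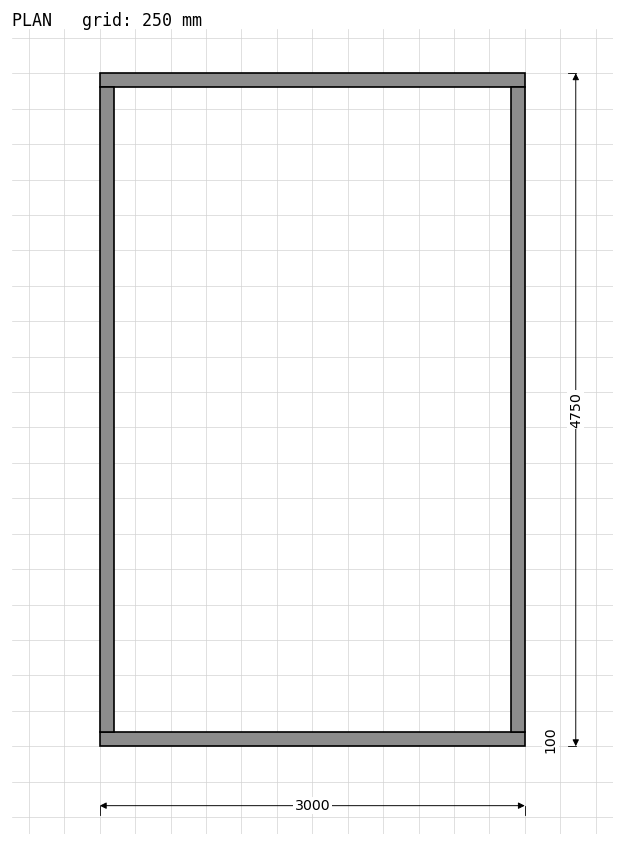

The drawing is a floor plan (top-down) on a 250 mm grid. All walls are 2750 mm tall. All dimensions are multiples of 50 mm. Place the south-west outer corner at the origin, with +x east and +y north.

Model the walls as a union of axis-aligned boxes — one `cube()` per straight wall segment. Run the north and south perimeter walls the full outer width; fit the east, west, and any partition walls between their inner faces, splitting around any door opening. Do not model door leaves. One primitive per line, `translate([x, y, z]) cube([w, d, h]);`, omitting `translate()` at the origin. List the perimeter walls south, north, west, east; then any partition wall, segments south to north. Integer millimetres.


cube([3000, 100, 2750]);
translate([0, 4650, 0]) cube([3000, 100, 2750]);
translate([0, 100, 0]) cube([100, 4550, 2750]);
translate([2900, 100, 0]) cube([100, 4550, 2750]);


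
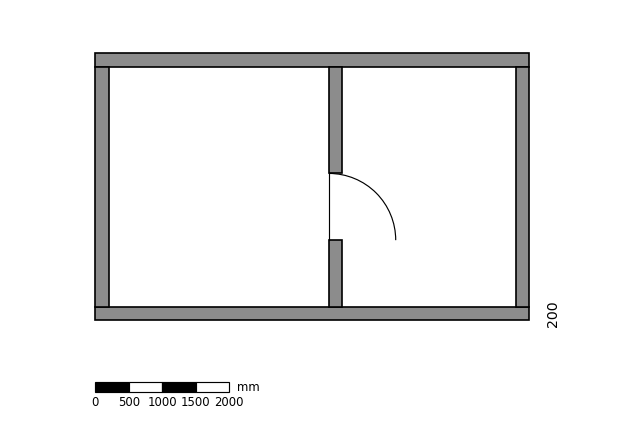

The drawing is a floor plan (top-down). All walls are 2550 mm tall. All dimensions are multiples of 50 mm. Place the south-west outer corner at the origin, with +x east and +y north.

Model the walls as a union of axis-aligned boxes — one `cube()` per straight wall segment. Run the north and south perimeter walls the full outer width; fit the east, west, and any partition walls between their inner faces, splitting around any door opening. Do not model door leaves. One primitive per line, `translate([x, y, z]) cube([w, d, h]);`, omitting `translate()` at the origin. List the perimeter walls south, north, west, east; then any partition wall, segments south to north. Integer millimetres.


cube([6500, 200, 2550]);
translate([0, 3800, 0]) cube([6500, 200, 2550]);
translate([0, 200, 0]) cube([200, 3600, 2550]);
translate([6300, 200, 0]) cube([200, 3600, 2550]);
translate([3500, 200, 0]) cube([200, 1000, 2550]);
translate([3500, 2200, 0]) cube([200, 1600, 2550]);


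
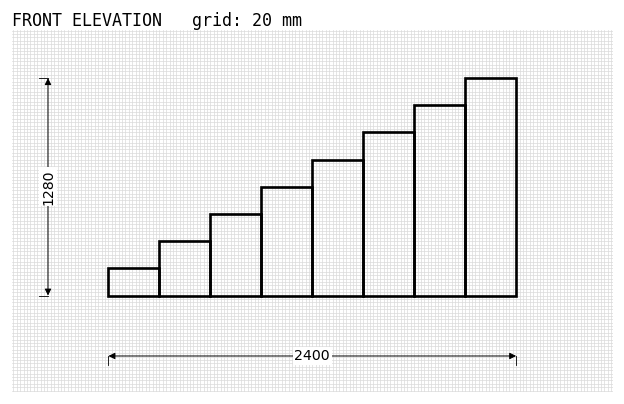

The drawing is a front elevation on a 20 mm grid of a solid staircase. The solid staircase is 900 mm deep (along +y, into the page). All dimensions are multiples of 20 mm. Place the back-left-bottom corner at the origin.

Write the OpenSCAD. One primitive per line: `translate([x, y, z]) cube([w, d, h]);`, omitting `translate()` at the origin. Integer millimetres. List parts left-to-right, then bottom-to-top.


cube([300, 900, 160]);
translate([300, 0, 0]) cube([300, 900, 320]);
translate([600, 0, 0]) cube([300, 900, 480]);
translate([900, 0, 0]) cube([300, 900, 640]);
translate([1200, 0, 0]) cube([300, 900, 800]);
translate([1500, 0, 0]) cube([300, 900, 960]);
translate([1800, 0, 0]) cube([300, 900, 1120]);
translate([2100, 0, 0]) cube([300, 900, 1280]);


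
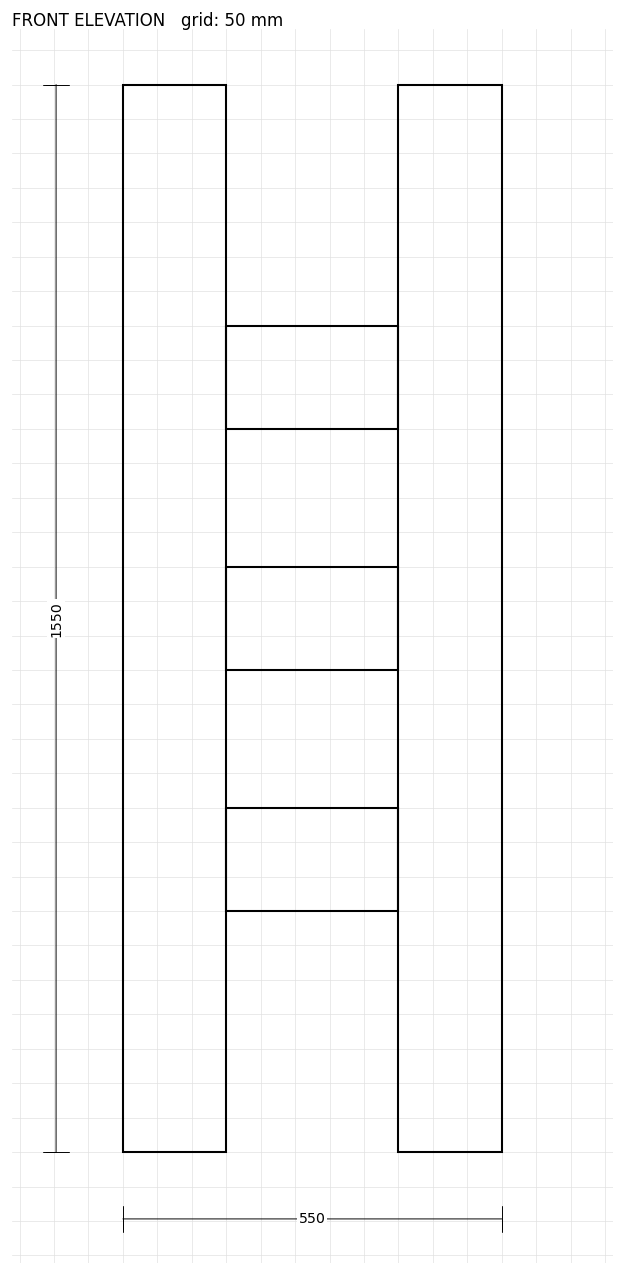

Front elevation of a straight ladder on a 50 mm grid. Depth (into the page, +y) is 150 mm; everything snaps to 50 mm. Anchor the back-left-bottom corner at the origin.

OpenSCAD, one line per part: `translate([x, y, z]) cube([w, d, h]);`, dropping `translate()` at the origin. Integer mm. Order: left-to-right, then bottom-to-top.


cube([150, 150, 1550]);
translate([150, 0, 350]) cube([250, 150, 150]);
translate([150, 0, 700]) cube([250, 150, 150]);
translate([150, 0, 1050]) cube([250, 150, 150]);
translate([400, 0, 0]) cube([150, 150, 1550]);


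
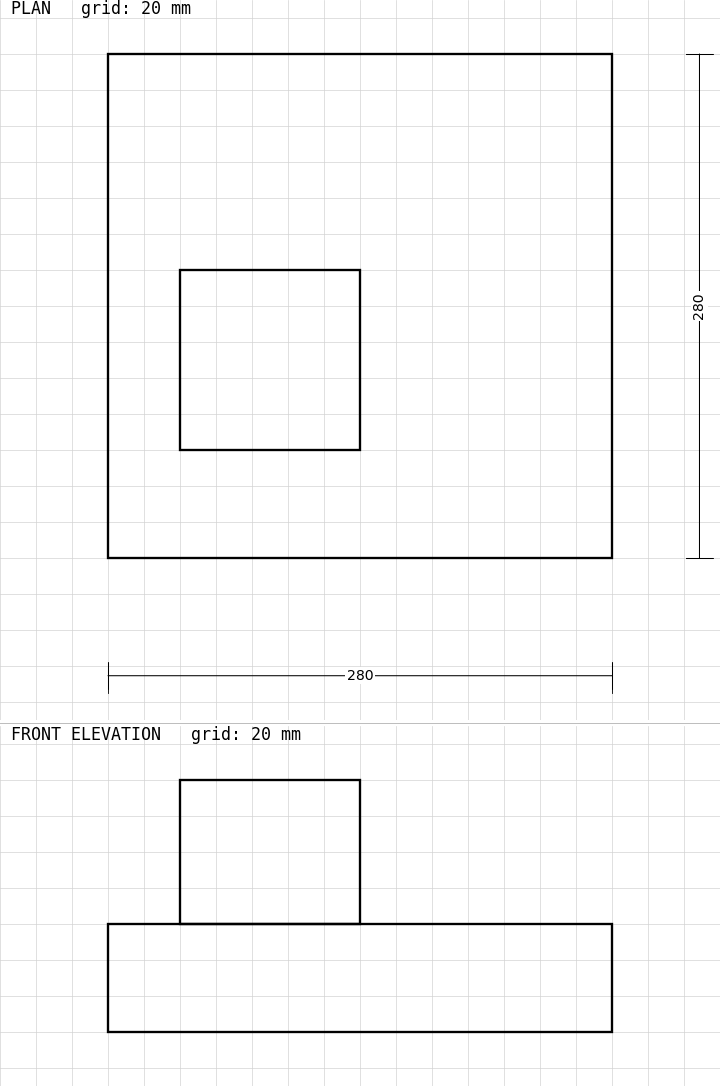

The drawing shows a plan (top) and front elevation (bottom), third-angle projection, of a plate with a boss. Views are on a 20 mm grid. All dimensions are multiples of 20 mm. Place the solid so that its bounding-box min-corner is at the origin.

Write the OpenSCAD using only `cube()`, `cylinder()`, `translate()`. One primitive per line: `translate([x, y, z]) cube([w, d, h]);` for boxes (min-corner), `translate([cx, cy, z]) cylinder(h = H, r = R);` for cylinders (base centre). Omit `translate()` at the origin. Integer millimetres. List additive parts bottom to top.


cube([280, 280, 60]);
translate([40, 60, 60]) cube([100, 100, 80]);
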